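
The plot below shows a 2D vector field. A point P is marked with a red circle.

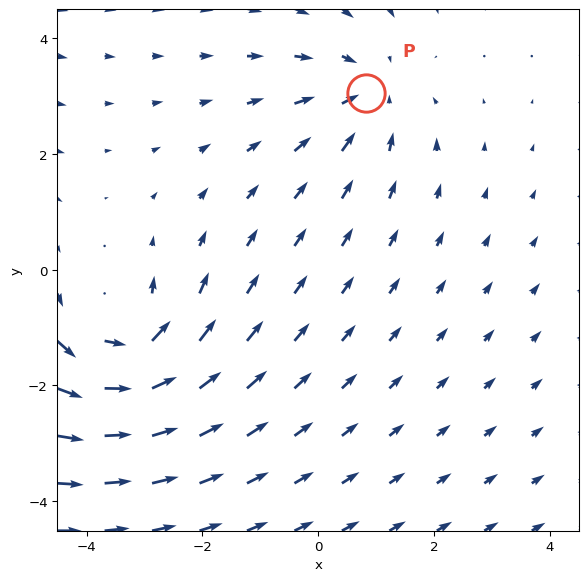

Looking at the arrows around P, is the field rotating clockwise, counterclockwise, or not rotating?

not rotating

Near P at (0.8, 3.1) the arrows show no circulation. The curl there is ≈0.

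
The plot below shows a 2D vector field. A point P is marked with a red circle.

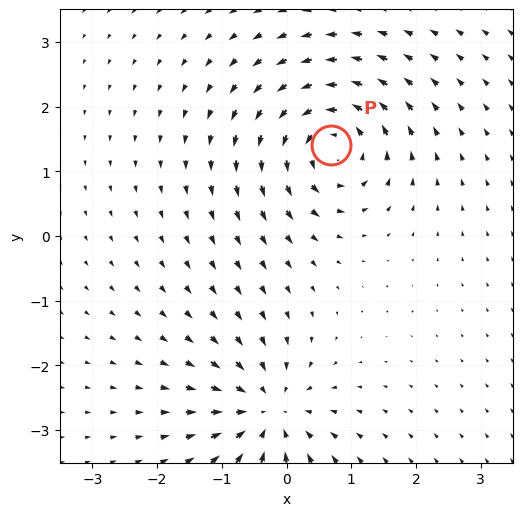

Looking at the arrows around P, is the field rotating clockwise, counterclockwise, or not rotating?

counterclockwise

Near P at (0.7, 1.4) the arrows circulate counterclockwise. The curl (z-component) there is about +6; positive curl means counterclockwise rotation.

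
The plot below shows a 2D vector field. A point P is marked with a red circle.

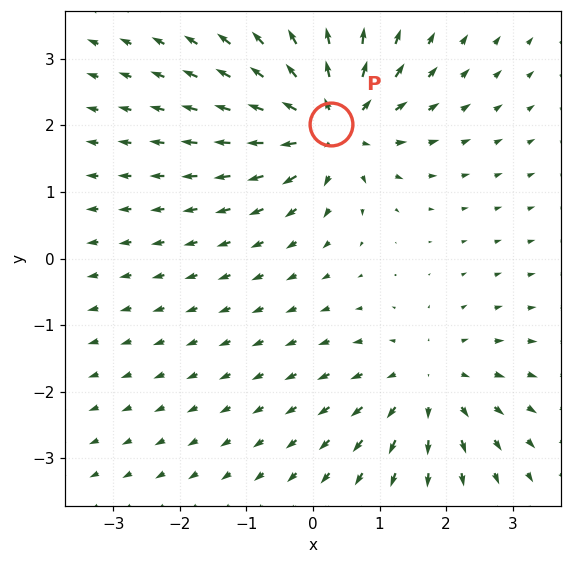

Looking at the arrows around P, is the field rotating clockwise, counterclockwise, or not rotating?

Near P at (0.3, 2.0) the arrows show no circulation. The curl there is ≈0.

not rotating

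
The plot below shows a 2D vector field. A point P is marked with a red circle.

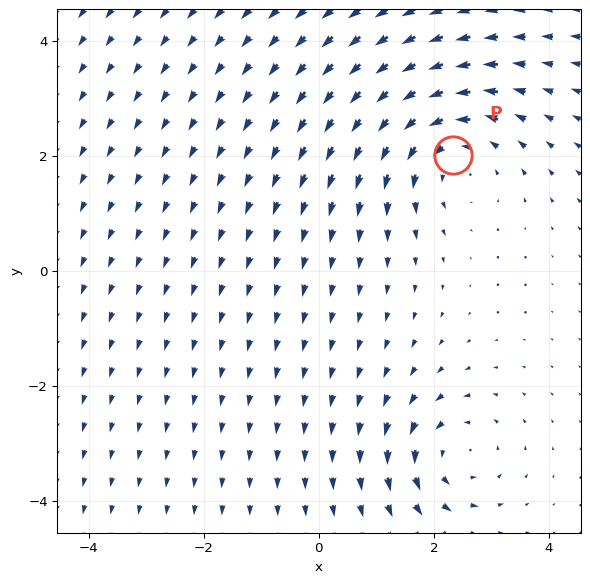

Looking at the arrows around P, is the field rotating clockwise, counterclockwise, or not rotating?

Near P at (2.3, 2.0) the arrows circulate counterclockwise. The curl (z-component) there is about +4; positive curl means counterclockwise rotation.

counterclockwise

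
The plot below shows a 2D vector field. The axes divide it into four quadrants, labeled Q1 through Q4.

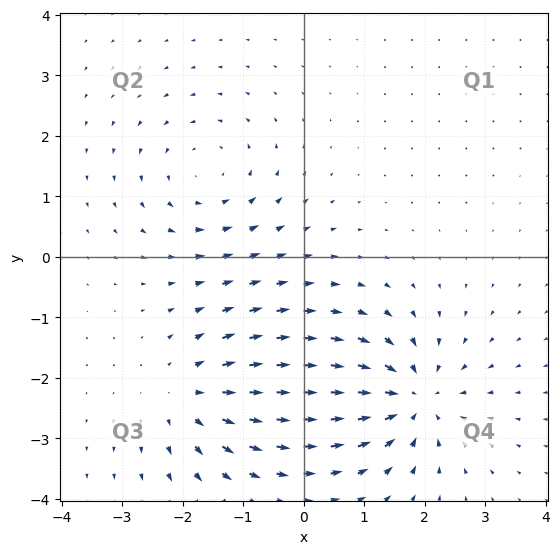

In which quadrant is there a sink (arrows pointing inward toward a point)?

Q4

The sink sits at approximately (1.8, -2.3), which lies in quadrant Q4. The divergence there is about -6, negative as expected for a sink.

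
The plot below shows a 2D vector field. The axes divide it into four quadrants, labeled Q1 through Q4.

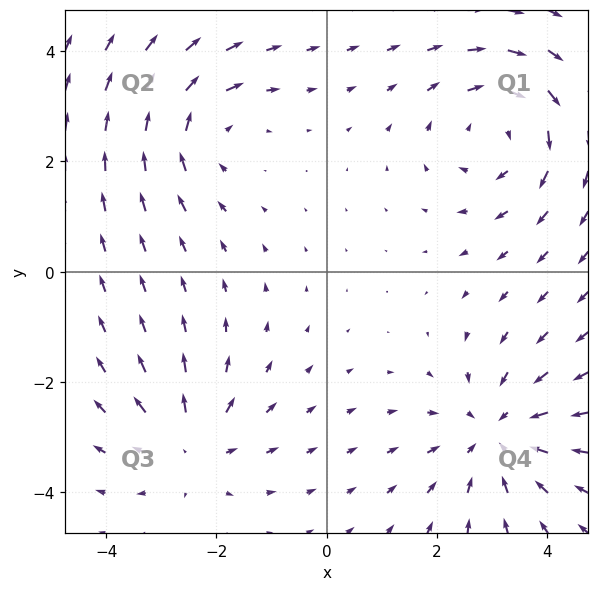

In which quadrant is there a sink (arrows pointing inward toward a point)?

The sink sits at approximately (3.1, -3.0), which lies in quadrant Q4. The divergence there is about -4, negative as expected for a sink.

Q4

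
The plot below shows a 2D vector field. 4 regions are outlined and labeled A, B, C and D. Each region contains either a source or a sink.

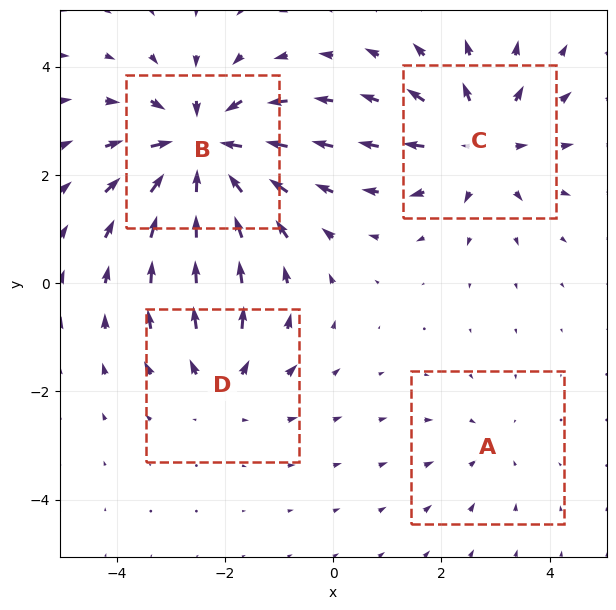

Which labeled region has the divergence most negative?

B

Divergence at each region's feature centre — A: about -2, B: about -7, C: about +5, D: about +3. Region B is most negative.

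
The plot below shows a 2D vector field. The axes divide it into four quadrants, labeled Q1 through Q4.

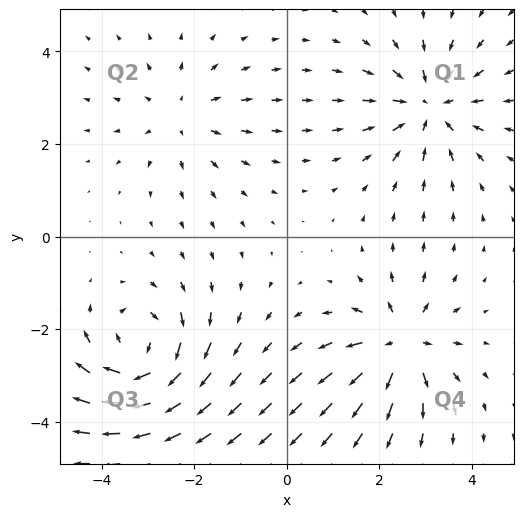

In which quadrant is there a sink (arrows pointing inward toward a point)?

Q1

The sink sits at approximately (3.1, 2.8), which lies in quadrant Q1. The divergence there is about -4, negative as expected for a sink.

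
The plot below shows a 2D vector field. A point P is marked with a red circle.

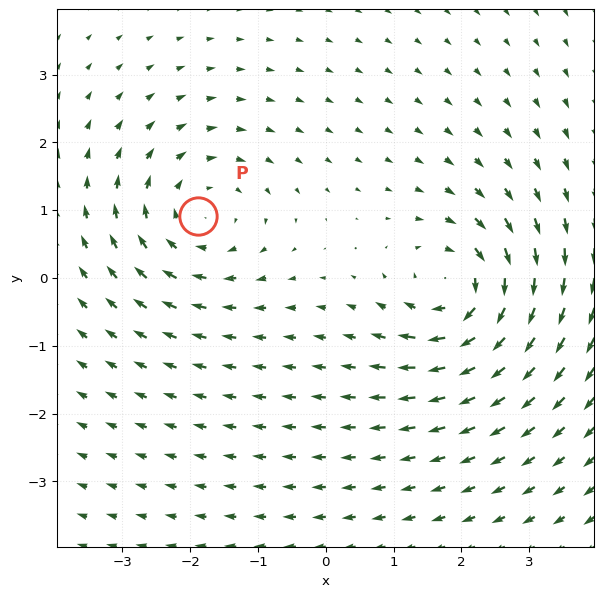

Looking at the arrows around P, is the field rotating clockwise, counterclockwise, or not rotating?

Near P at (-1.9, 0.9) the arrows circulate clockwise. The curl (z-component) there is about -3; negative curl means clockwise rotation.

clockwise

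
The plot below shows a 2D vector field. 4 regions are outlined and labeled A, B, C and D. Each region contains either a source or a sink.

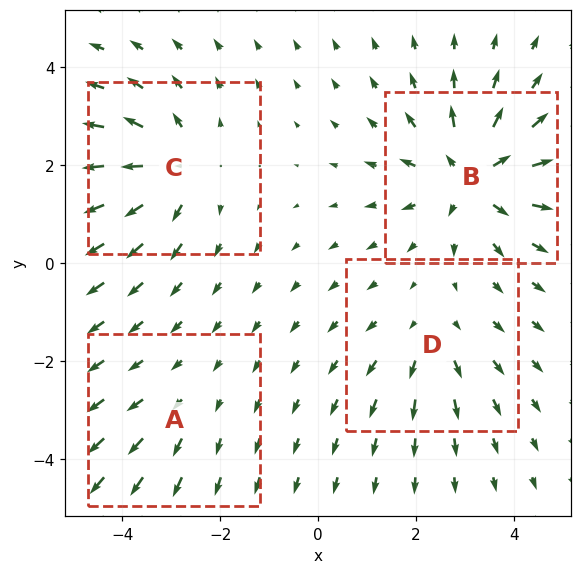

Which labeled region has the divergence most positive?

B

Divergence at each region's feature centre — A: about +2, B: about +6, C: about +5, D: about +3. Region B is most positive.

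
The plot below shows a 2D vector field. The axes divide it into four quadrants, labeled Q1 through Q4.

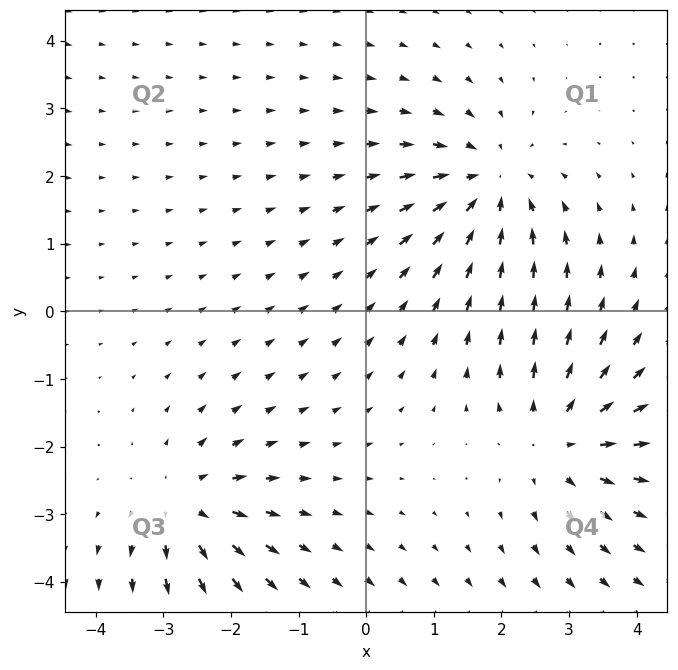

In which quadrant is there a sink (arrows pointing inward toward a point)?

The sink sits at approximately (1.8, 1.9), which lies in quadrant Q1. The divergence there is about -4, negative as expected for a sink.

Q1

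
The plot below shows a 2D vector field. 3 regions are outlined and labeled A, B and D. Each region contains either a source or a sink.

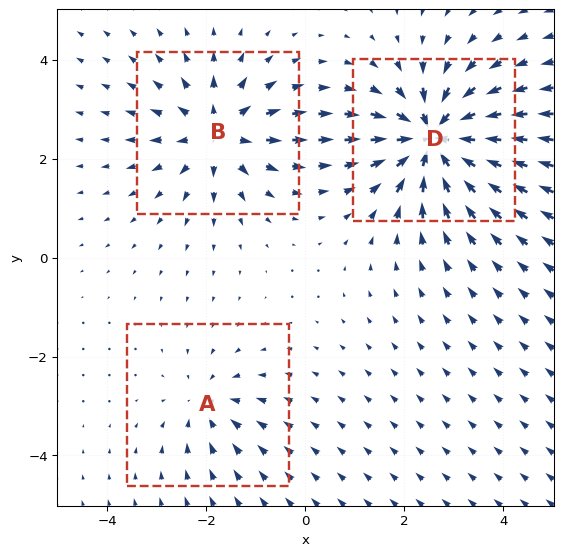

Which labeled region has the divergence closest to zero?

A

Divergence at each region's feature centre — A: about -2, B: about +4, D: about -6. Region A is closest to zero.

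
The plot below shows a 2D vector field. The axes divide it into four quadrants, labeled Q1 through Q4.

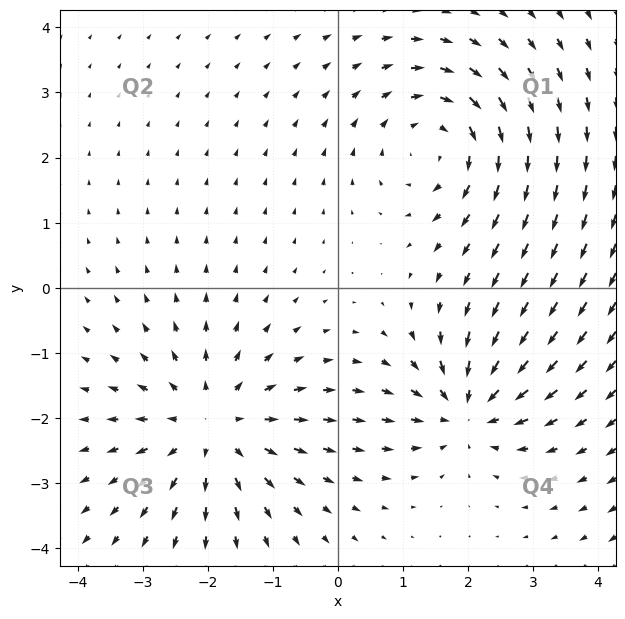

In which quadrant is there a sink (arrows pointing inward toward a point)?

The sink sits at approximately (2.0, -1.9), which lies in quadrant Q4. The divergence there is about -4, negative as expected for a sink.

Q4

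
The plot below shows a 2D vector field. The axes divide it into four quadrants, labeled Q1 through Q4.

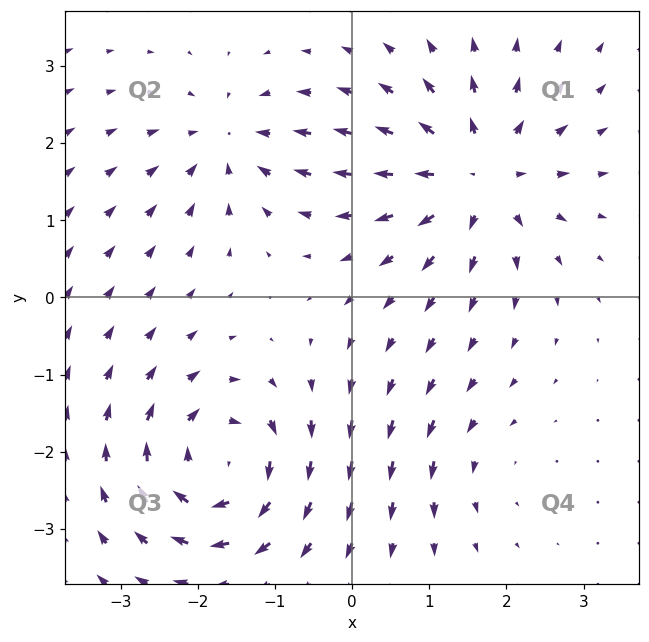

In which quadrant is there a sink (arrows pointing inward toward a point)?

The sink sits at approximately (-1.6, 2.0), which lies in quadrant Q2. The divergence there is about -4, negative as expected for a sink.

Q2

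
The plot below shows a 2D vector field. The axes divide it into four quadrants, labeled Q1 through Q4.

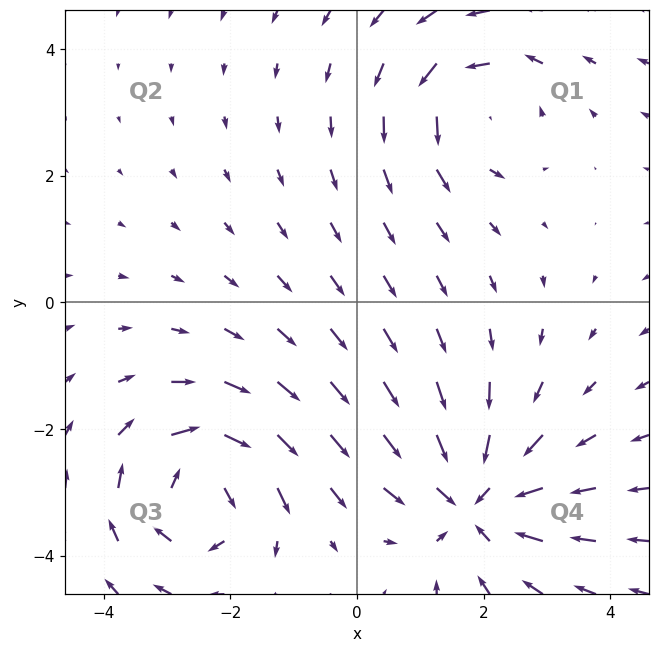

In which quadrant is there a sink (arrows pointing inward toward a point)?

The sink sits at approximately (1.9, -3.1), which lies in quadrant Q4. The divergence there is about -4, negative as expected for a sink.

Q4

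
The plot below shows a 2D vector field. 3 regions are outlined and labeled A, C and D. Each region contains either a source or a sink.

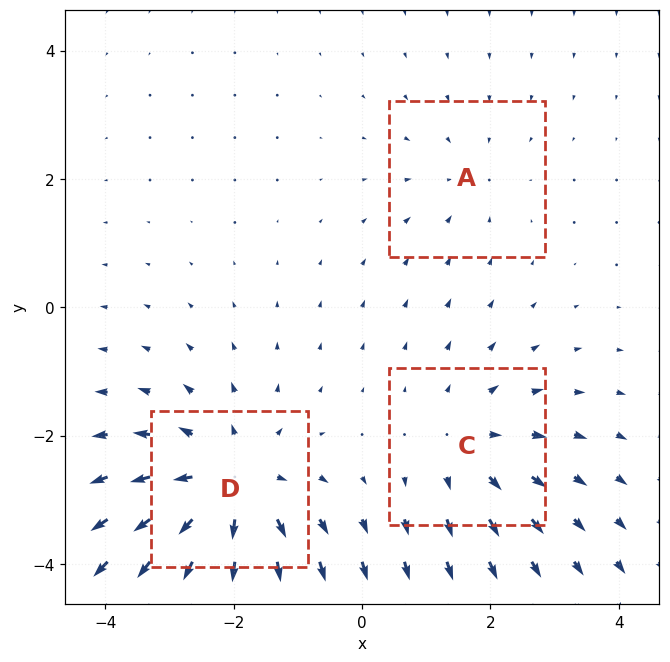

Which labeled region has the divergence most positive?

Divergence at each region's feature centre — A: about -2, C: about +3, D: about +5. Region D is most positive.

D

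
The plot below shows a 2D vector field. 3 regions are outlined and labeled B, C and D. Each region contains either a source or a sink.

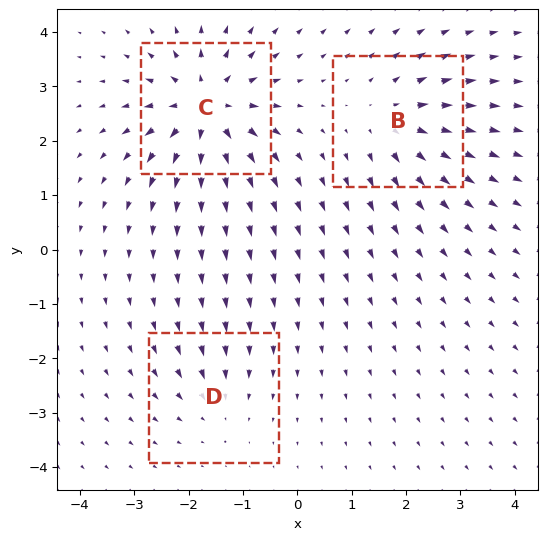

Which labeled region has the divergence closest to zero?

Divergence at each region's feature centre — B: about +4, C: about +7, D: about -3. Region D is closest to zero.

D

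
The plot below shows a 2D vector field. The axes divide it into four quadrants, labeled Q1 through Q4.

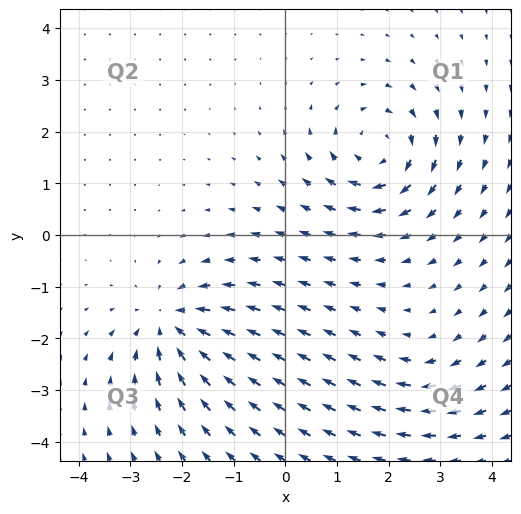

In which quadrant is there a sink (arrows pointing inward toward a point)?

Q3

The sink sits at approximately (-2.2, -1.7), which lies in quadrant Q3. The divergence there is about -5, negative as expected for a sink.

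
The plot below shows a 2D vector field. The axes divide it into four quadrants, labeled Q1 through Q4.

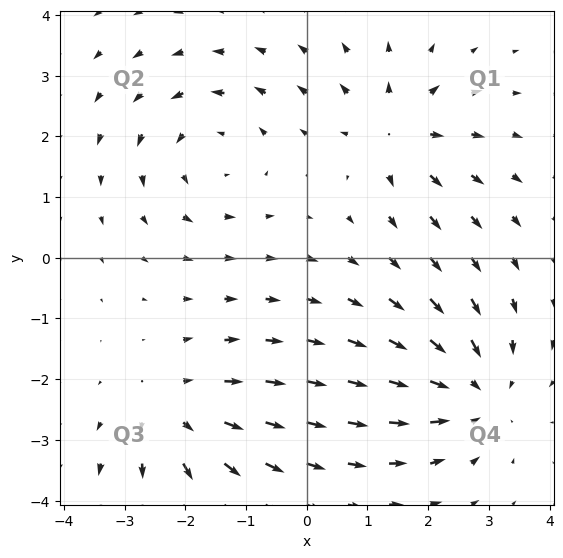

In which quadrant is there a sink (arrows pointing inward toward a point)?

The sink sits at approximately (2.7, -2.2), which lies in quadrant Q4. The divergence there is about -3, negative as expected for a sink.

Q4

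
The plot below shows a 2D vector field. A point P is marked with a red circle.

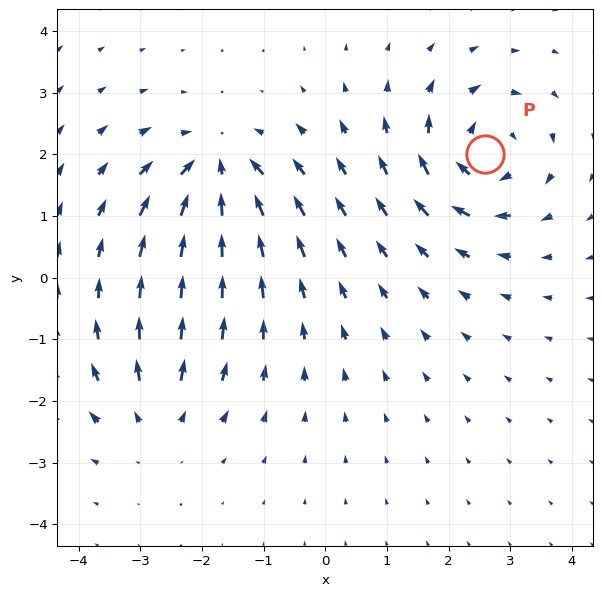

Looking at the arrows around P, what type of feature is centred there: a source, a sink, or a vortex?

vortex

At P (2.6, 2.0) the arrows circulate clockwise. Divergence ≈0, curl about -6 — near-zero divergence with nonzero curl is a vortex.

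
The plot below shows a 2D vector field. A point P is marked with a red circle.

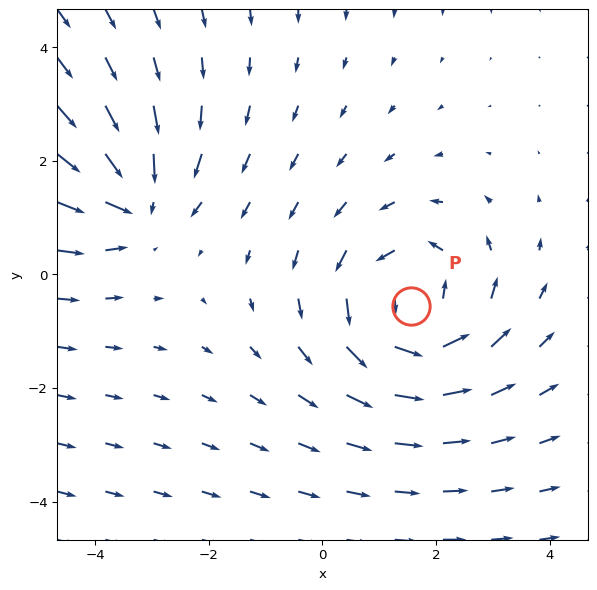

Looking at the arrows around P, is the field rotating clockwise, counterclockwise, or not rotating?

Near P at (1.6, -0.5) the arrows circulate counterclockwise. The curl (z-component) there is about +4; positive curl means counterclockwise rotation.

counterclockwise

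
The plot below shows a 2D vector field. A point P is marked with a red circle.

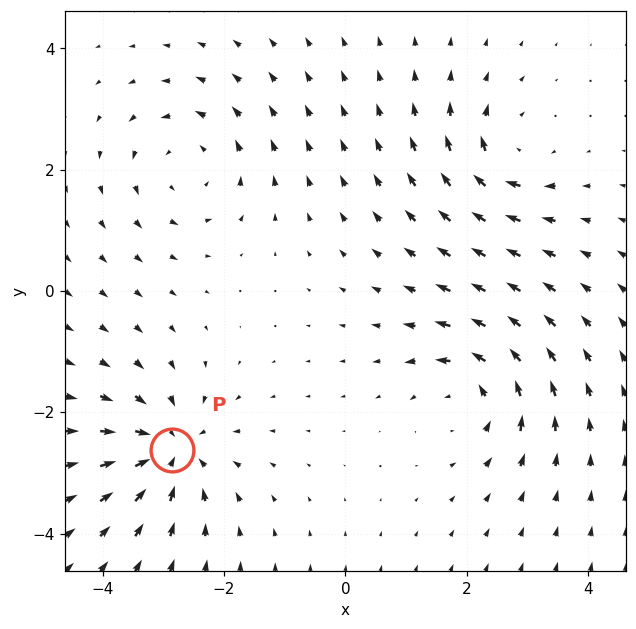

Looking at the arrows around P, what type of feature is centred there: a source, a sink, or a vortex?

At P (-2.9, -2.6) the arrows converge inward. Divergence about -6, curl ≈0 — negative divergence with near-zero curl is a sink.

sink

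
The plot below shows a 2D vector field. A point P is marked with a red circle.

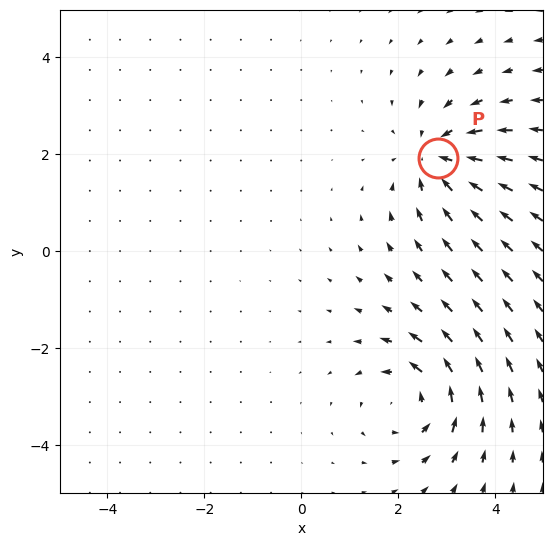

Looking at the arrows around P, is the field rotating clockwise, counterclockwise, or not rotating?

Near P at (2.8, 1.9) the arrows show no circulation. The curl there is ≈0.

not rotating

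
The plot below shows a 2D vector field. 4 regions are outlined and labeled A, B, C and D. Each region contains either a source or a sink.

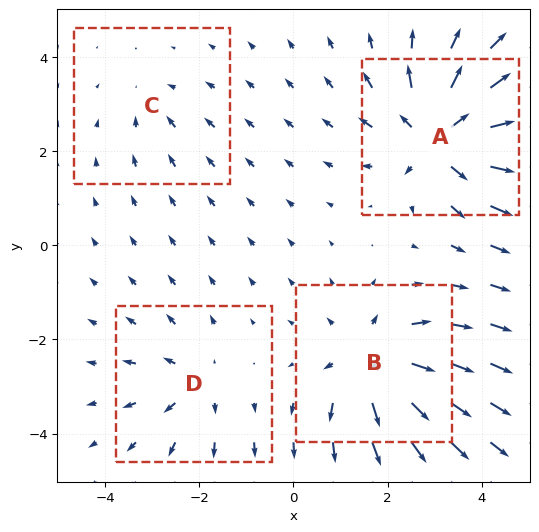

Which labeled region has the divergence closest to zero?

Divergence at each region's feature centre — A: about +7, B: about +6, C: about -2, D: about +3. Region C is closest to zero.

C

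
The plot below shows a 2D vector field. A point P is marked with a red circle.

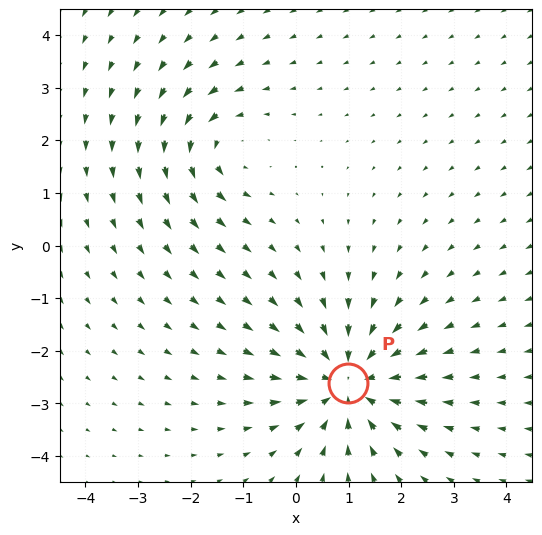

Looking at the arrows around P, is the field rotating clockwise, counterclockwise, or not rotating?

Near P at (1.0, -2.6) the arrows show no circulation. The curl there is ≈0.

not rotating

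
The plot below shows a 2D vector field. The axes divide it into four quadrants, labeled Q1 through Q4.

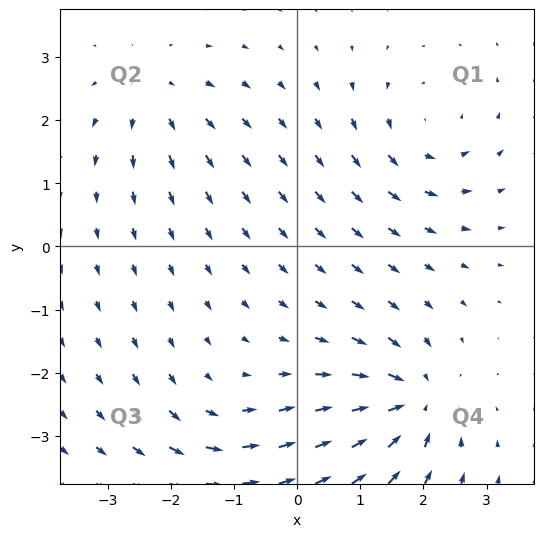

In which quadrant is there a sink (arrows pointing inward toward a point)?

Q4

The sink sits at approximately (1.8, -2.5), which lies in quadrant Q4. The divergence there is about -7, negative as expected for a sink.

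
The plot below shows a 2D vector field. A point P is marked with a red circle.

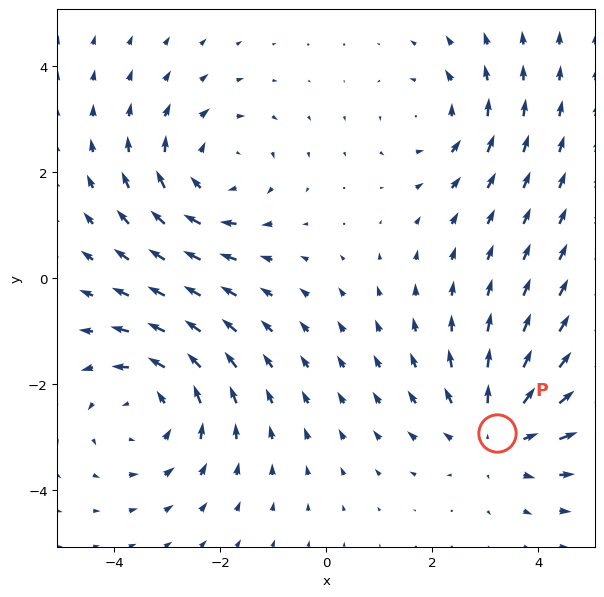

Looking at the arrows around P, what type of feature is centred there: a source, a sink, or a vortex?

source

At P (3.2, -2.9) the arrows spread outward. Divergence about +4, curl ≈0 — positive divergence with near-zero curl is a source.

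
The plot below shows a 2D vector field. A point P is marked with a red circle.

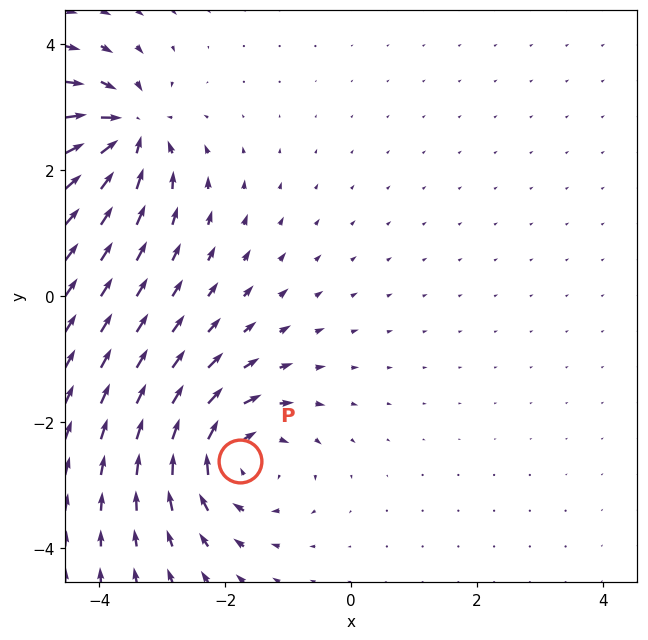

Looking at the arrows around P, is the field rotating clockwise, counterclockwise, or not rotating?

Near P at (-1.8, -2.6) the arrows circulate clockwise. The curl (z-component) there is about -5; negative curl means clockwise rotation.

clockwise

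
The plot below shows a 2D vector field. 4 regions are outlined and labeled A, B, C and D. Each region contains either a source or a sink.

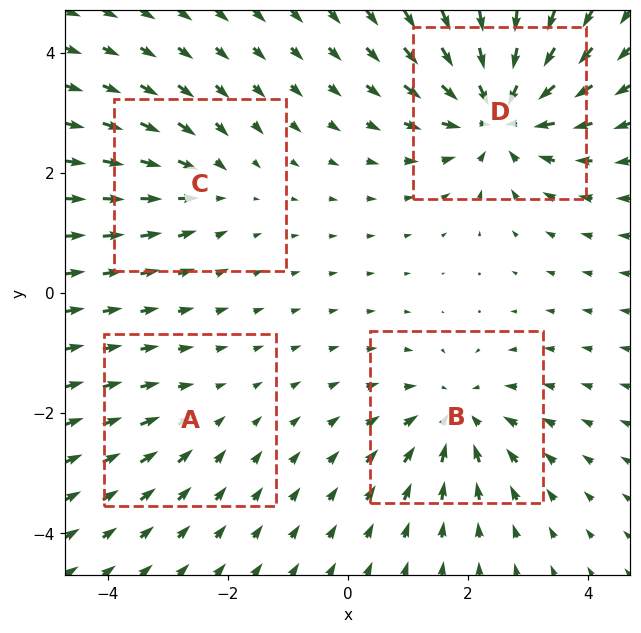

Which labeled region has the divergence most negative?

Divergence at each region's feature centre — A: about -2, B: about -5, C: about -3, D: about -7. Region D is most negative.

D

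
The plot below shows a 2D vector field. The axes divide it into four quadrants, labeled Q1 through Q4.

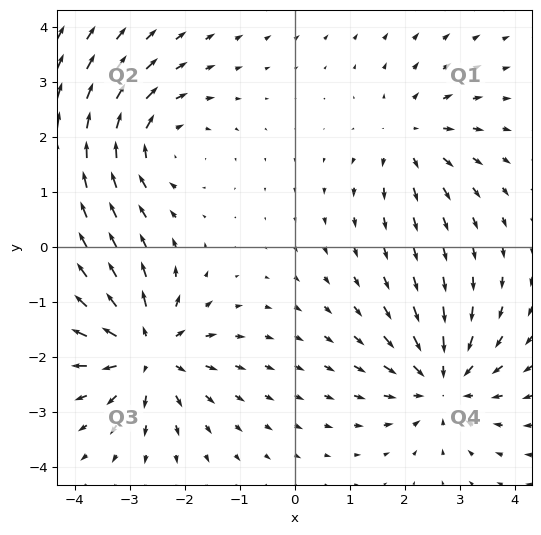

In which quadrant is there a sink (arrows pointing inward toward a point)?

The sink sits at approximately (2.7, -2.5), which lies in quadrant Q4. The divergence there is about -4, negative as expected for a sink.

Q4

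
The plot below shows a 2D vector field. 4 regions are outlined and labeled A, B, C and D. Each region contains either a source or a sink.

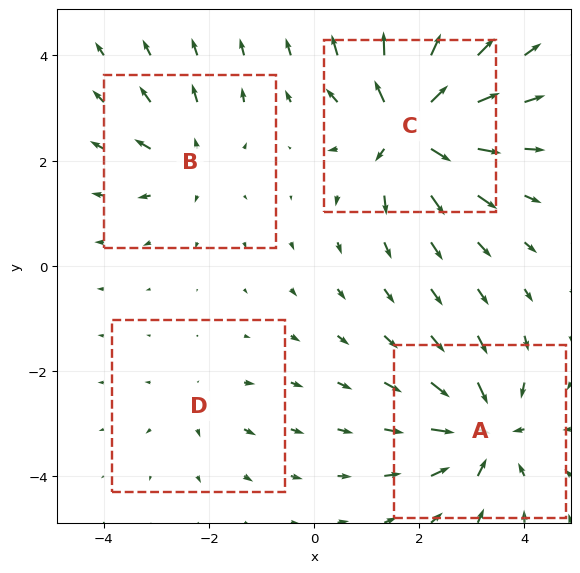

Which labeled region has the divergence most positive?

Divergence at each region's feature centre — A: about -7, B: about +4, C: about +9, D: about +3. Region C is most positive.

C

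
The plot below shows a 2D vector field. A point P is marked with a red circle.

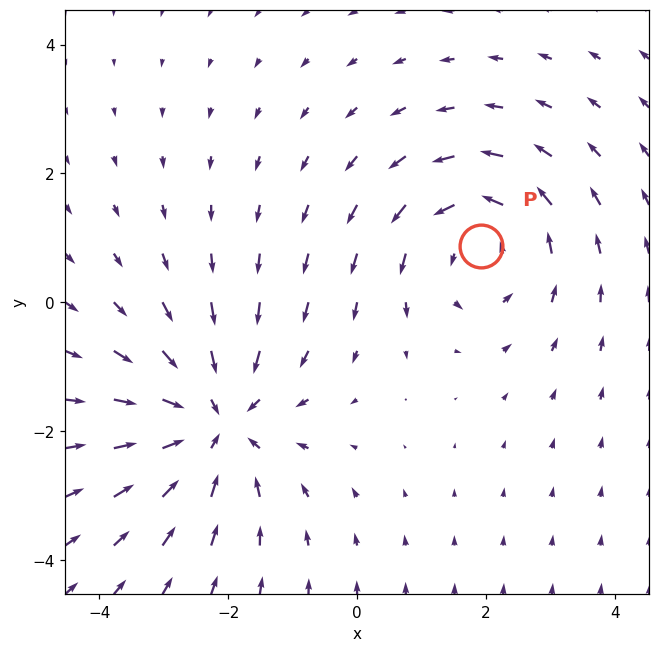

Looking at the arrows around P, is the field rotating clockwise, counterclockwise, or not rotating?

Near P at (1.9, 0.9) the arrows circulate counterclockwise. The curl (z-component) there is about +3; positive curl means counterclockwise rotation.

counterclockwise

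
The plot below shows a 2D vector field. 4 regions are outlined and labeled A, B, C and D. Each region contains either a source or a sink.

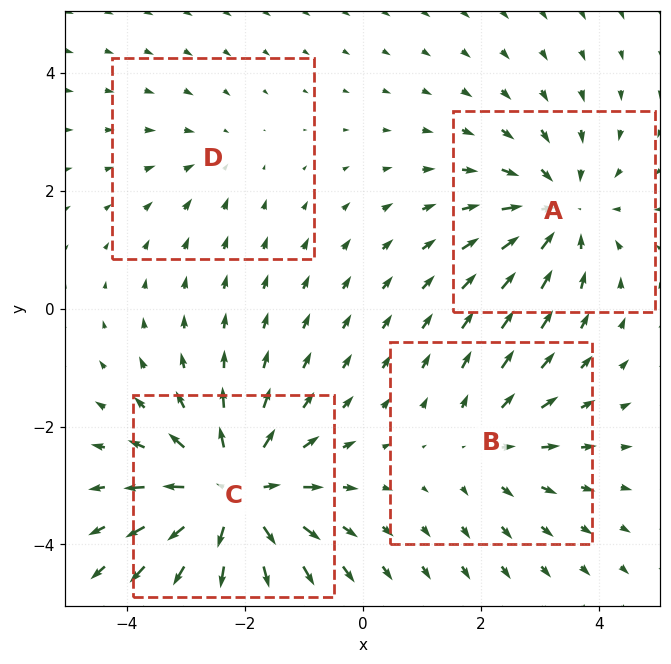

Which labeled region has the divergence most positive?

Divergence at each region's feature centre — A: about -4, B: about +3, C: about +6, D: about -2. Region C is most positive.

C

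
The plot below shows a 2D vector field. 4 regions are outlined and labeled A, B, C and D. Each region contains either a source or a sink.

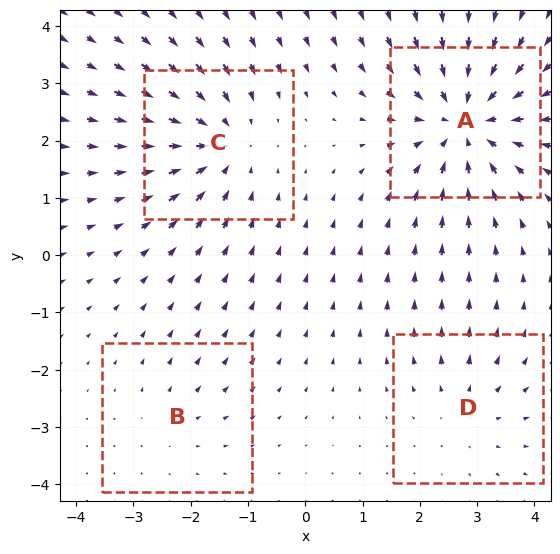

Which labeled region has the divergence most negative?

Divergence at each region's feature centre — A: about -6, B: about +2, C: about -5, D: about +3. Region A is most negative.

A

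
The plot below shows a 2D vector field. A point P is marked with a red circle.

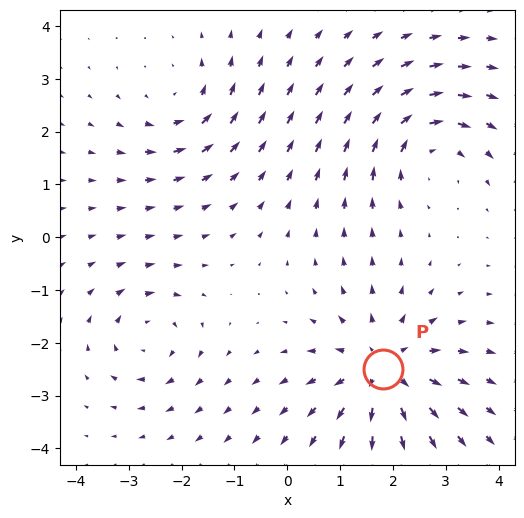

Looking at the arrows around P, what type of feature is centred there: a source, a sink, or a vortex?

At P (1.8, -2.5) the arrows spread outward. Divergence about +5, curl ≈0 — positive divergence with near-zero curl is a source.

source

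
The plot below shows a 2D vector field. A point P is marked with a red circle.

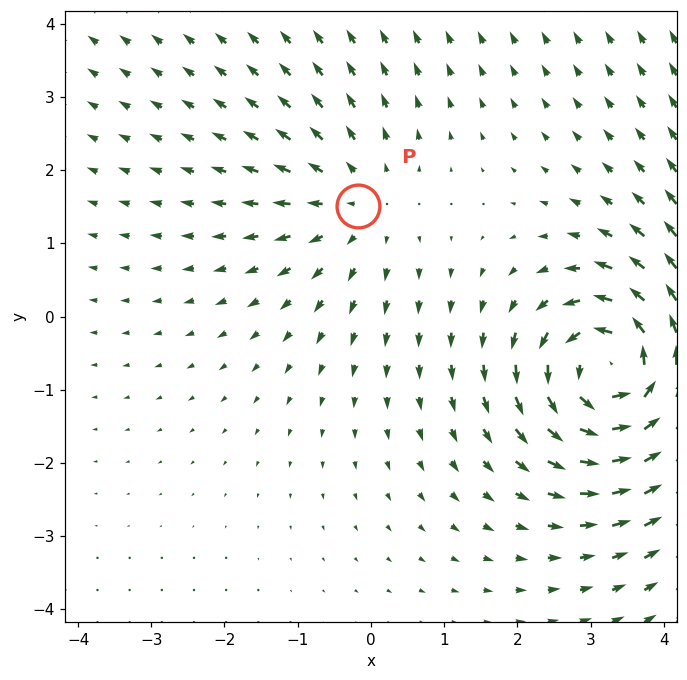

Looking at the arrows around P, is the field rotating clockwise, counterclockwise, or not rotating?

Near P at (-0.2, 1.5) the arrows show no circulation. The curl there is ≈0.

not rotating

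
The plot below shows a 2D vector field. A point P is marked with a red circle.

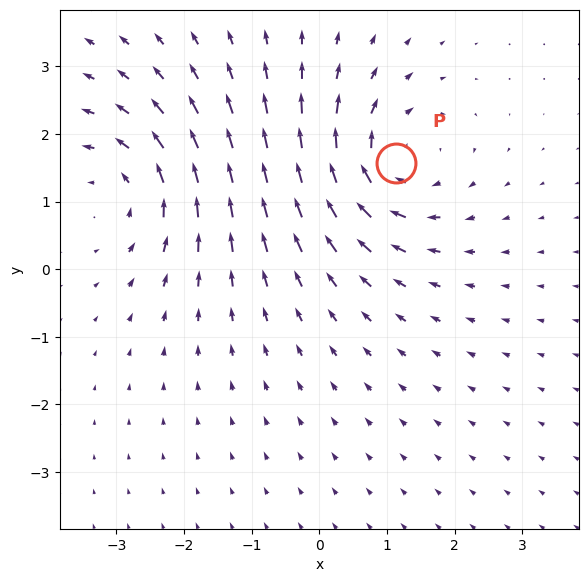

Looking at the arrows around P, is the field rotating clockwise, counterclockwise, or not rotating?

Near P at (1.1, 1.6) the arrows circulate clockwise. The curl (z-component) there is about -5; negative curl means clockwise rotation.

clockwise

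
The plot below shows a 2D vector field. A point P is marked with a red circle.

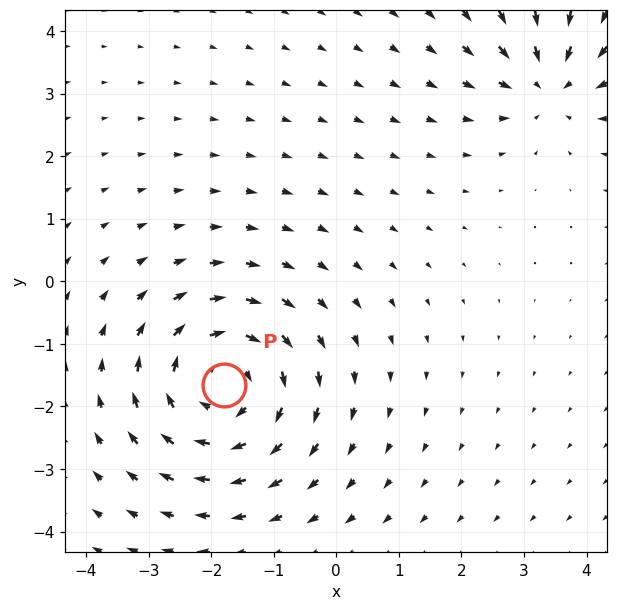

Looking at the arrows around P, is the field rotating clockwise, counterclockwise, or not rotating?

clockwise

Near P at (-1.8, -1.7) the arrows circulate clockwise. The curl (z-component) there is about -4; negative curl means clockwise rotation.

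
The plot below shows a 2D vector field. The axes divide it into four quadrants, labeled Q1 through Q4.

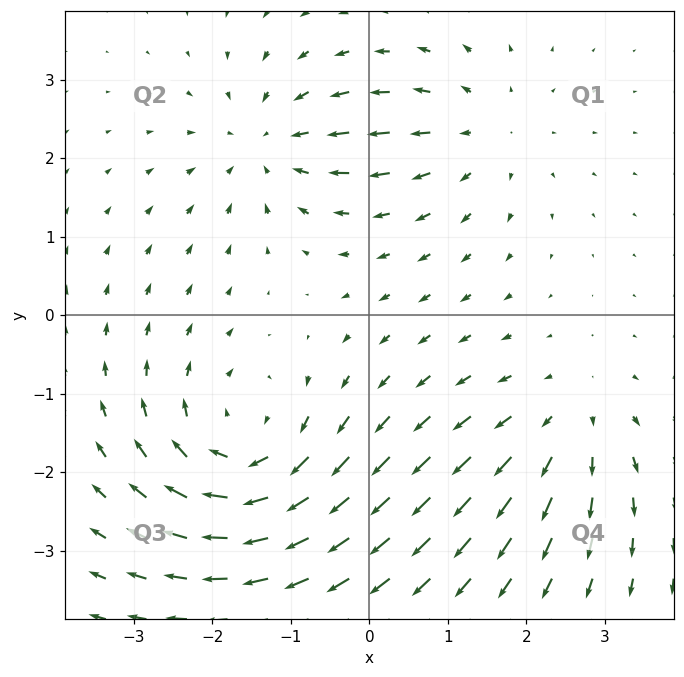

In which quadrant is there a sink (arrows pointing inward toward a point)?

Q2

The sink sits at approximately (-1.3, 2.2), which lies in quadrant Q2. The divergence there is about -3, negative as expected for a sink.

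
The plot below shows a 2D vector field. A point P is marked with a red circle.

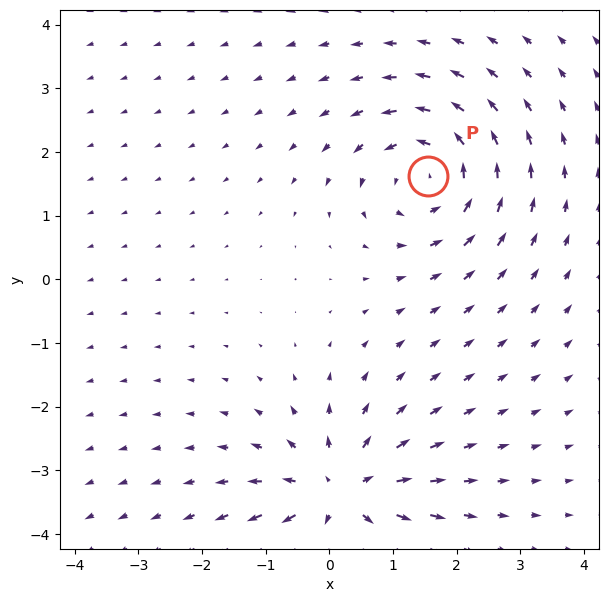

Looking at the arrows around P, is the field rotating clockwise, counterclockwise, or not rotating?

Near P at (1.5, 1.6) the arrows circulate counterclockwise. The curl (z-component) there is about +5; positive curl means counterclockwise rotation.

counterclockwise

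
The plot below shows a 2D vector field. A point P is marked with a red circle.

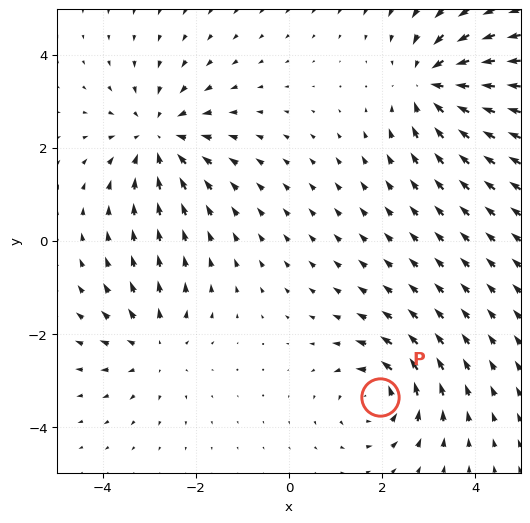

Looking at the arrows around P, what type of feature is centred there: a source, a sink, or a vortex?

At P (1.9, -3.4) the arrows circulate counterclockwise. Divergence ≈0, curl about +5 — near-zero divergence with nonzero curl is a vortex.

vortex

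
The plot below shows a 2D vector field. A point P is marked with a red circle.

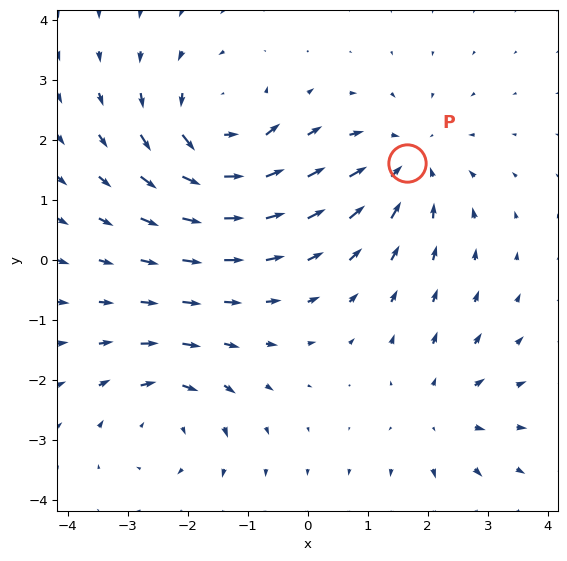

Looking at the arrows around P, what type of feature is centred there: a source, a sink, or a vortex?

sink

At P (1.7, 1.6) the arrows converge inward. Divergence about -4, curl ≈0 — negative divergence with near-zero curl is a sink.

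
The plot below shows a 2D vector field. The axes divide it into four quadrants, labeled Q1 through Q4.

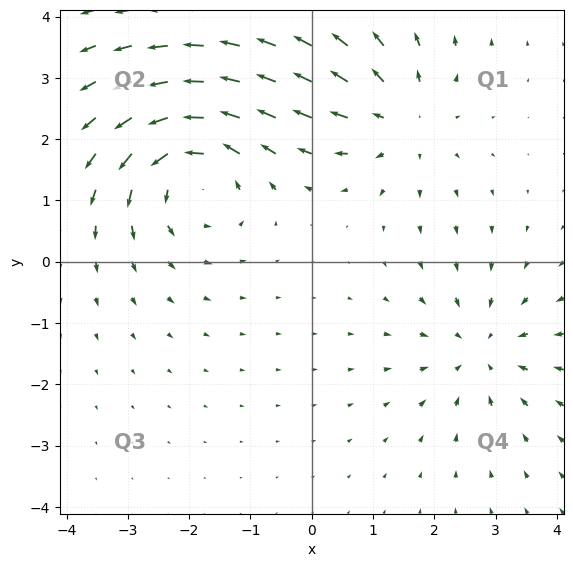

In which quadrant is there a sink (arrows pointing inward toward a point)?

The sink sits at approximately (2.8, -1.4), which lies in quadrant Q4. The divergence there is about -3, negative as expected for a sink.

Q4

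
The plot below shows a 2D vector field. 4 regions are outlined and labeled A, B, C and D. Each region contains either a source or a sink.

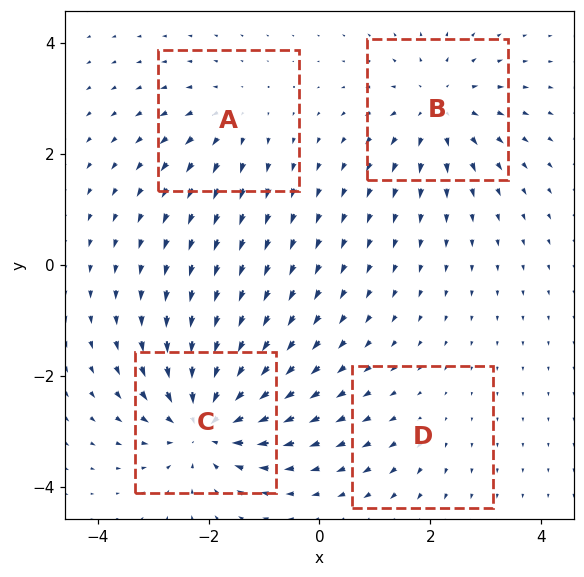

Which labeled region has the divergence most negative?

C

Divergence at each region's feature centre — A: about +3, B: about +5, C: about -7, D: about +2. Region C is most negative.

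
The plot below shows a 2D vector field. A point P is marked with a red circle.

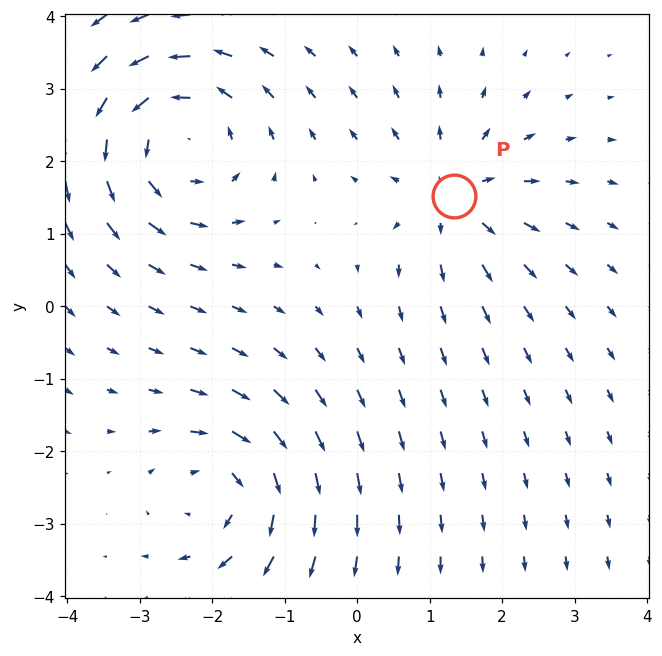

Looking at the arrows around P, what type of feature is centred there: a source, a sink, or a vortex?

At P (1.3, 1.5) the arrows spread outward. Divergence about +4, curl ≈0 — positive divergence with near-zero curl is a source.

source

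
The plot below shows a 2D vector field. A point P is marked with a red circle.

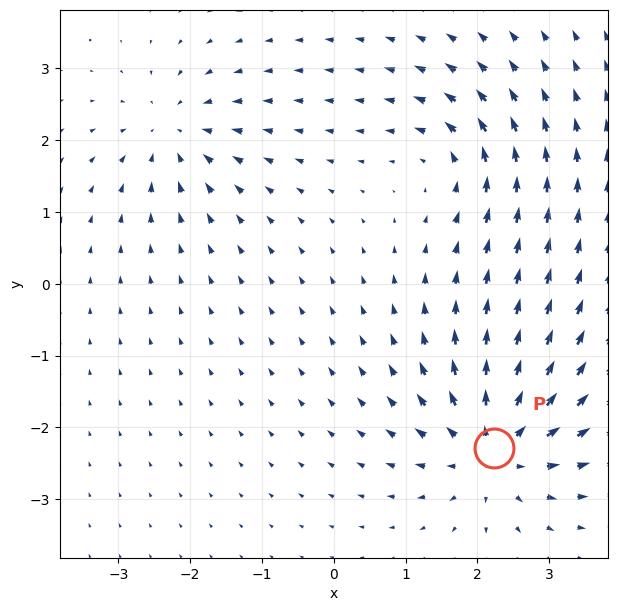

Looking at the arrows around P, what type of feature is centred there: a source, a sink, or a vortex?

At P (2.2, -2.3) the arrows spread outward. Divergence about +6, curl ≈0 — positive divergence with near-zero curl is a source.

source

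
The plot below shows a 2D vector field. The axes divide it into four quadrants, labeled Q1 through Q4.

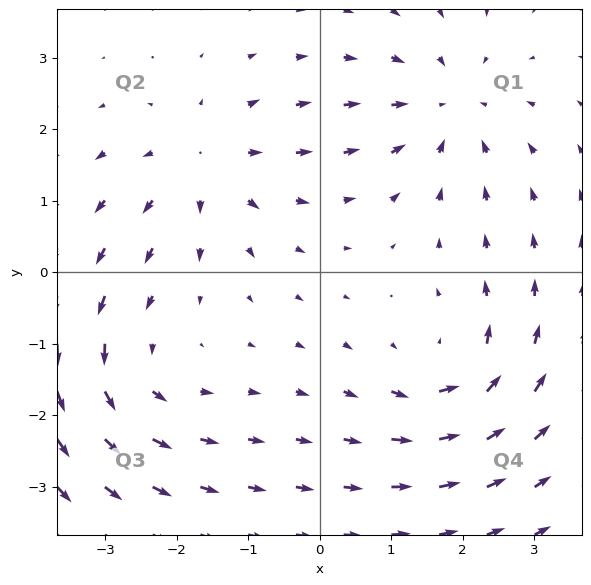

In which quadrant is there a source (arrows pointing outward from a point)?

The source sits at approximately (-1.6, 1.5), which lies in quadrant Q2. The divergence there is about +5, positive as expected for a source.

Q2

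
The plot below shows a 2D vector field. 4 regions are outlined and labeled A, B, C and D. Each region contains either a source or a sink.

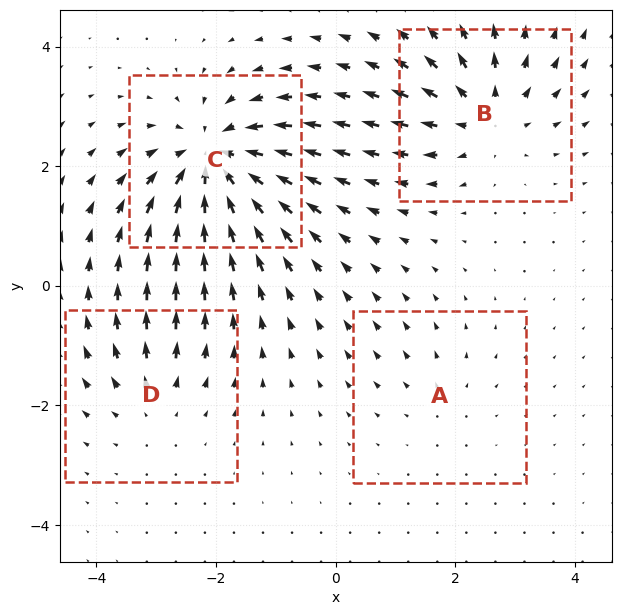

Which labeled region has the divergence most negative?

Divergence at each region's feature centre — A: about +2, B: about +5, C: about -8, D: about +3. Region C is most negative.

C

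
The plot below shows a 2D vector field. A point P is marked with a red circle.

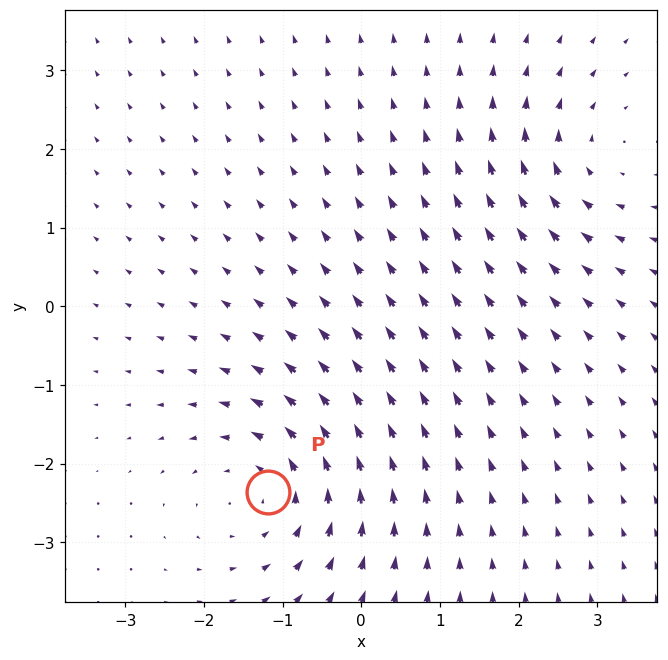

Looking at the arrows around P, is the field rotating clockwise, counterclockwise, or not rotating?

Near P at (-1.2, -2.4) the arrows circulate counterclockwise. The curl (z-component) there is about +3; positive curl means counterclockwise rotation.

counterclockwise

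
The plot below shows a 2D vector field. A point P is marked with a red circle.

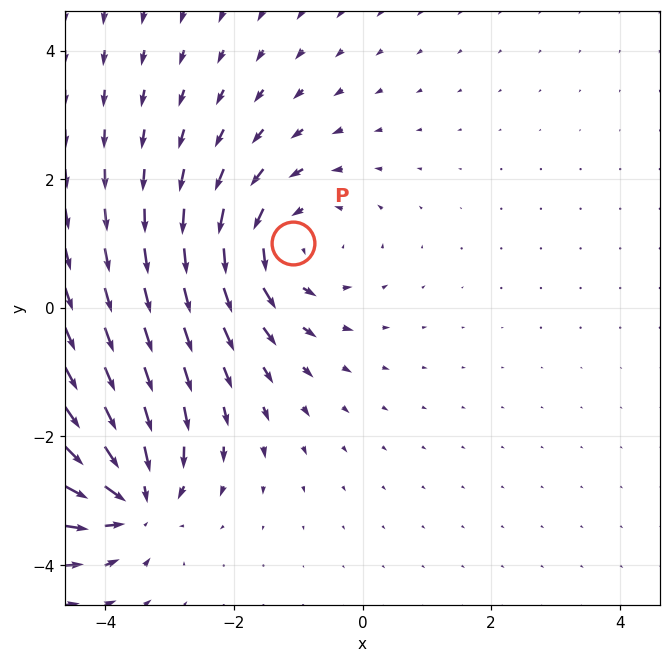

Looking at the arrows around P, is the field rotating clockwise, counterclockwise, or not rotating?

counterclockwise

Near P at (-1.1, 1.0) the arrows circulate counterclockwise. The curl (z-component) there is about +3; positive curl means counterclockwise rotation.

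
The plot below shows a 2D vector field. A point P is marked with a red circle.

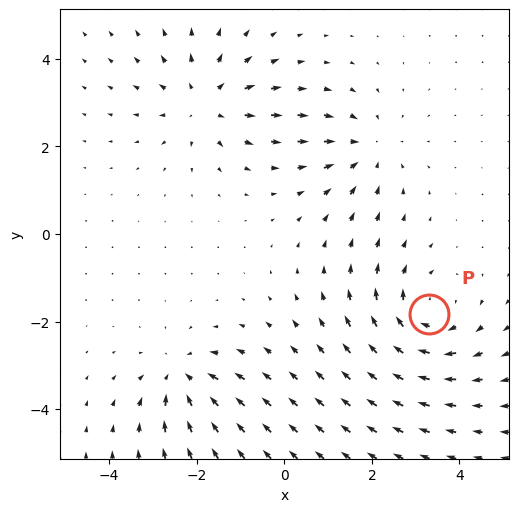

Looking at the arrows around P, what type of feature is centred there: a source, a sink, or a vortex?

vortex

At P (3.3, -1.8) the arrows circulate clockwise. Divergence ≈0, curl about -4 — near-zero divergence with nonzero curl is a vortex.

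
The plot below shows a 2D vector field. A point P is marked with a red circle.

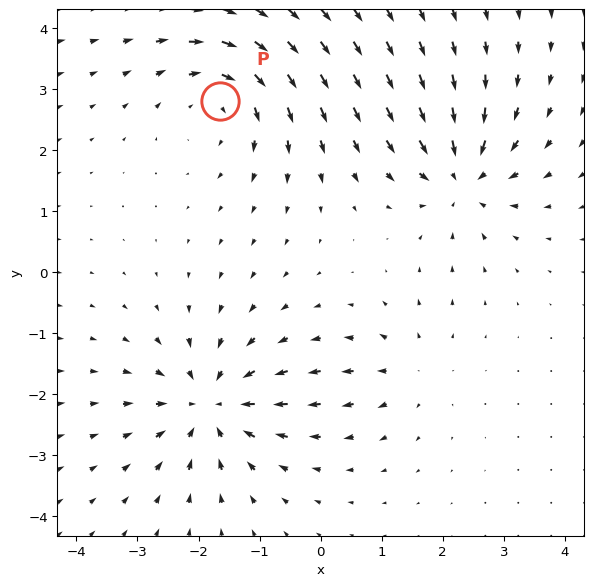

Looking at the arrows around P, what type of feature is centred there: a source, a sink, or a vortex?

At P (-1.7, 2.8) the arrows circulate clockwise. Divergence ≈0, curl about -5 — near-zero divergence with nonzero curl is a vortex.

vortex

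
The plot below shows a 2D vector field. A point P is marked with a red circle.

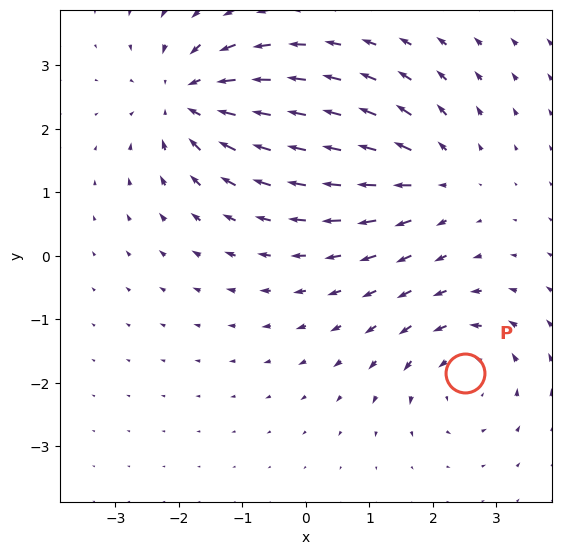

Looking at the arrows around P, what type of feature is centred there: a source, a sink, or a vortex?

At P (2.5, -1.8) the arrows circulate counterclockwise. Divergence ≈0, curl about +4 — near-zero divergence with nonzero curl is a vortex.

vortex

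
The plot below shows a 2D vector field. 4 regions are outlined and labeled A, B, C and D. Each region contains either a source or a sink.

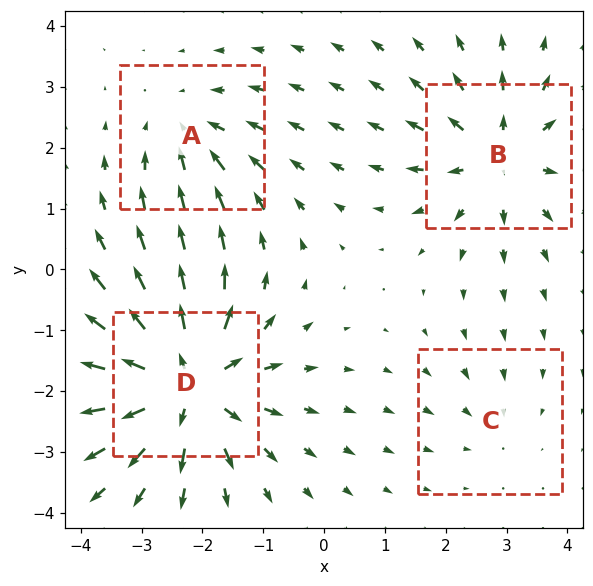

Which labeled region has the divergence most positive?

D

Divergence at each region's feature centre — A: about -4, B: about +5, C: about -2, D: about +8. Region D is most positive.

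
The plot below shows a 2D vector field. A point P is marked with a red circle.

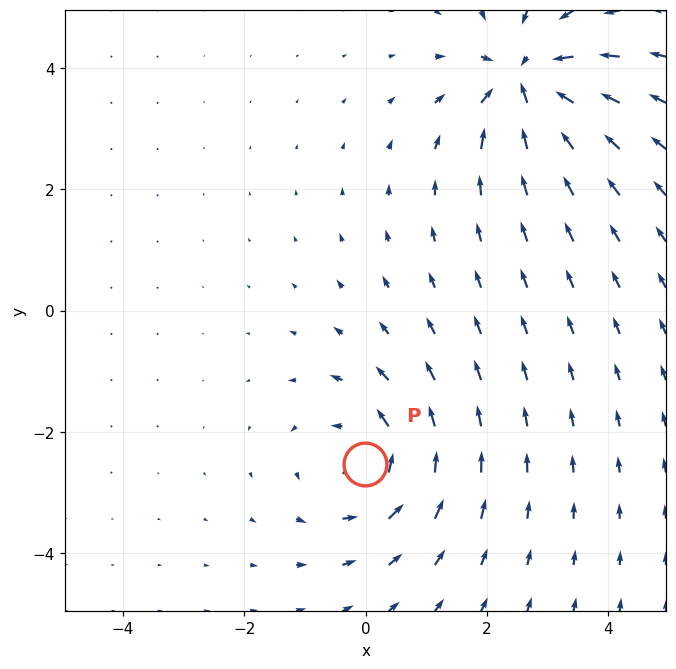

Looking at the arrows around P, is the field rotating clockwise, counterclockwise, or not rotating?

counterclockwise

Near P at (-0.0, -2.5) the arrows circulate counterclockwise. The curl (z-component) there is about +4; positive curl means counterclockwise rotation.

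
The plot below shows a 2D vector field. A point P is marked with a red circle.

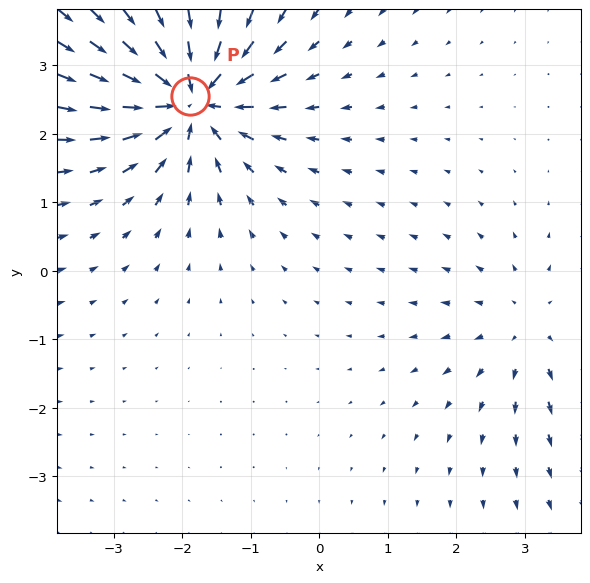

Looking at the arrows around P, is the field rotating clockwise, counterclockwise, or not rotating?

Near P at (-1.9, 2.5) the arrows show no circulation. The curl there is ≈0.

not rotating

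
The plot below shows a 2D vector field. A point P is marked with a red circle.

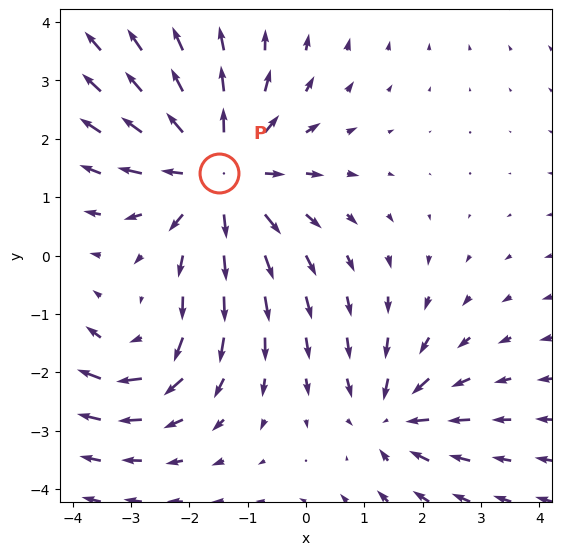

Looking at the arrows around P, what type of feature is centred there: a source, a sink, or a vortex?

source

At P (-1.5, 1.4) the arrows spread outward. Divergence about +4, curl ≈0 — positive divergence with near-zero curl is a source.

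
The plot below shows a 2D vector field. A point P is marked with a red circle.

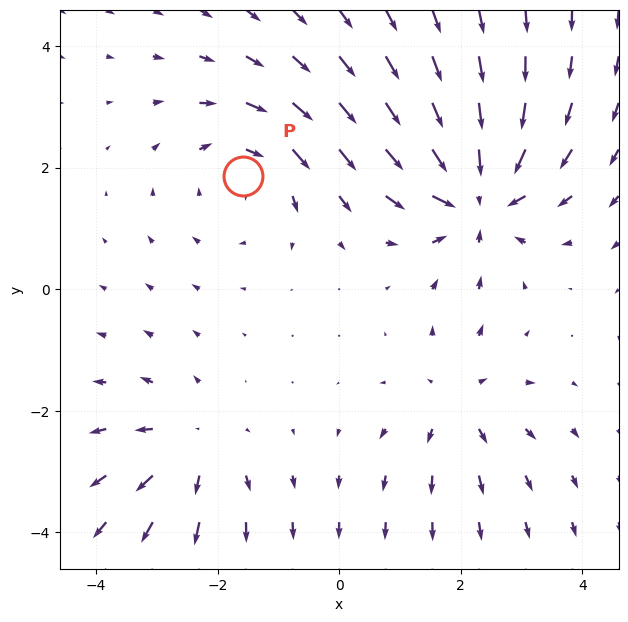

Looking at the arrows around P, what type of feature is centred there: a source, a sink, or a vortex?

At P (-1.6, 1.9) the arrows circulate clockwise. Divergence ≈0, curl about -3 — near-zero divergence with nonzero curl is a vortex.

vortex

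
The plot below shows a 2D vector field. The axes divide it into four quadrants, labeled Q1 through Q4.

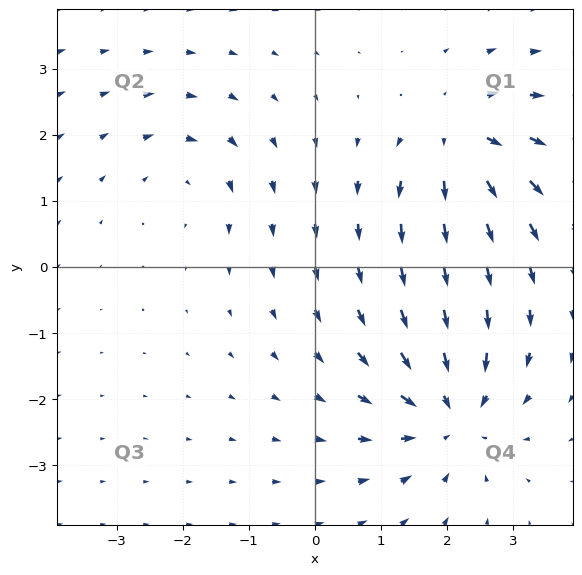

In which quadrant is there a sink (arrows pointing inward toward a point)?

Q4

The sink sits at approximately (2.1, -2.2), which lies in quadrant Q4. The divergence there is about -5, negative as expected for a sink.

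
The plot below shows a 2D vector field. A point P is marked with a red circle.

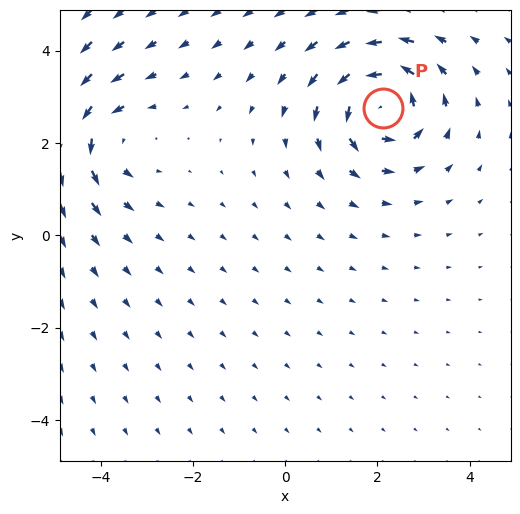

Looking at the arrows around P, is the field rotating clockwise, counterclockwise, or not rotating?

Near P at (2.1, 2.8) the arrows circulate counterclockwise. The curl (z-component) there is about +6; positive curl means counterclockwise rotation.

counterclockwise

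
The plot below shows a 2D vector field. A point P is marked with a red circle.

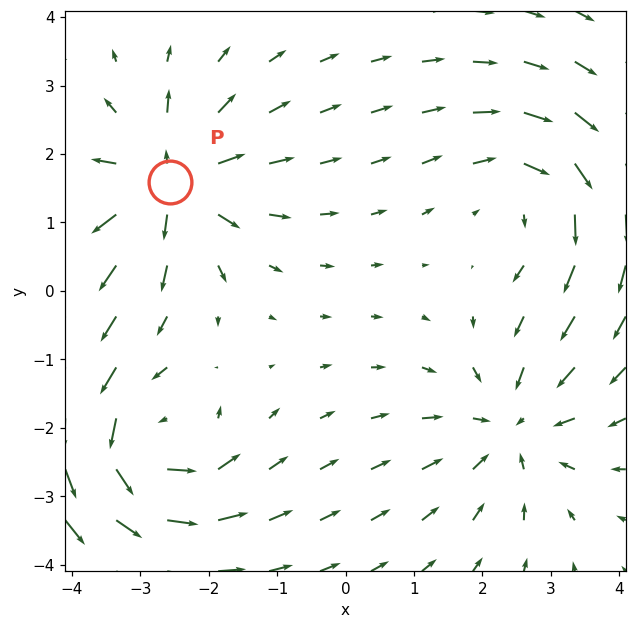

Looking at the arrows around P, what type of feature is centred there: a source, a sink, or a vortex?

source

At P (-2.6, 1.6) the arrows spread outward. Divergence about +5, curl ≈0 — positive divergence with near-zero curl is a source.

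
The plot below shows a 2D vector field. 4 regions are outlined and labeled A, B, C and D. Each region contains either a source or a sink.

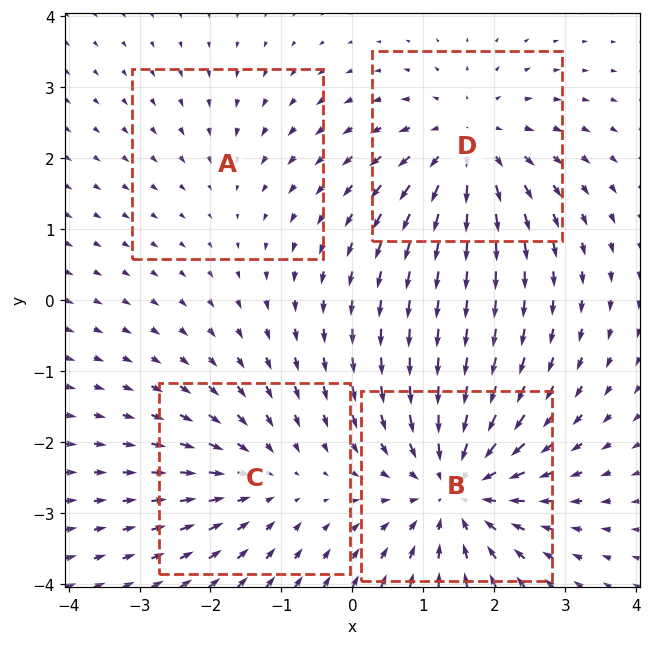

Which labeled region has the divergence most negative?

B

Divergence at each region's feature centre — A: about -2, B: about -6, C: about -3, D: about +5. Region B is most negative.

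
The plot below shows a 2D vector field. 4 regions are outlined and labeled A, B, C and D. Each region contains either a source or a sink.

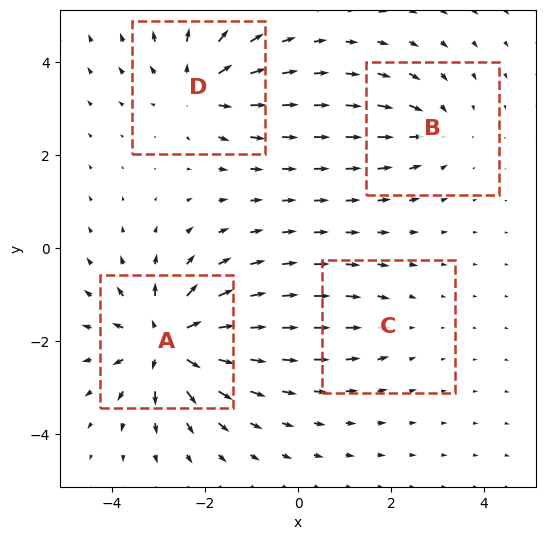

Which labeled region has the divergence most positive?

Divergence at each region's feature centre — A: about +8, B: about -4, C: about -2, D: about +6. Region A is most positive.

A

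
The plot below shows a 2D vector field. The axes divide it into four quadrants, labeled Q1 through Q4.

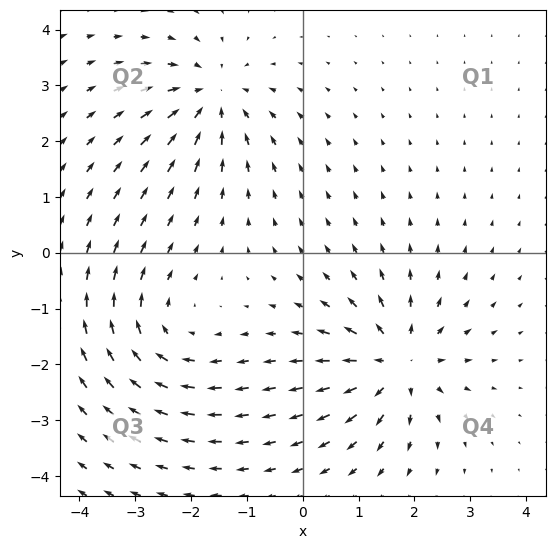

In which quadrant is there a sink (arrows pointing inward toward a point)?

The sink sits at approximately (-1.6, 2.8), which lies in quadrant Q2. The divergence there is about -4, negative as expected for a sink.

Q2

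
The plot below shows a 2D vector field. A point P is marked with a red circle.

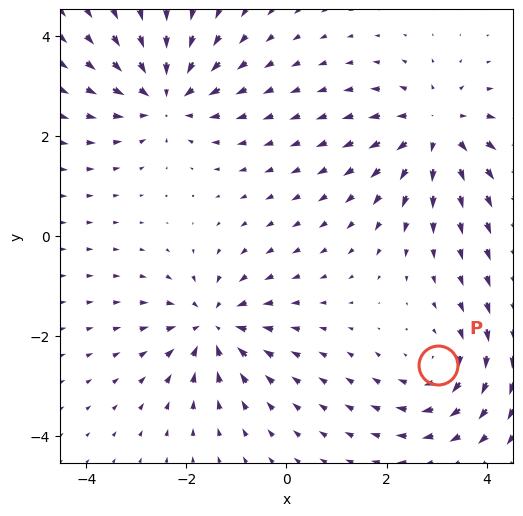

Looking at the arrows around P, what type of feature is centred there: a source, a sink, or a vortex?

At P (3.0, -2.6) the arrows circulate clockwise. Divergence ≈0, curl about -4 — near-zero divergence with nonzero curl is a vortex.

vortex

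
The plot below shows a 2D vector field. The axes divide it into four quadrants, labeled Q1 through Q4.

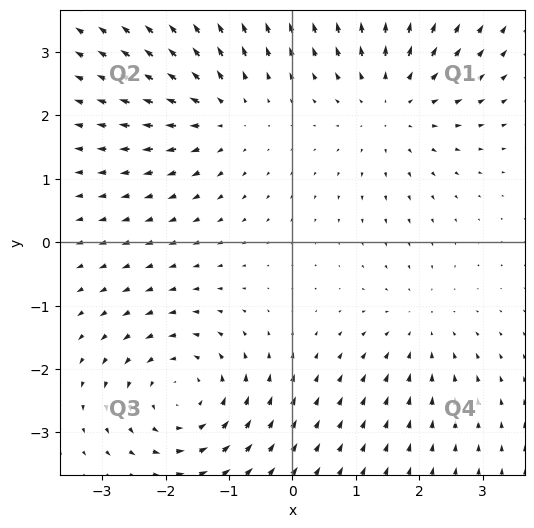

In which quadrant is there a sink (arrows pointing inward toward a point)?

The sink sits at approximately (2.0, -1.3), which lies in quadrant Q4. The divergence there is about -3, negative as expected for a sink.

Q4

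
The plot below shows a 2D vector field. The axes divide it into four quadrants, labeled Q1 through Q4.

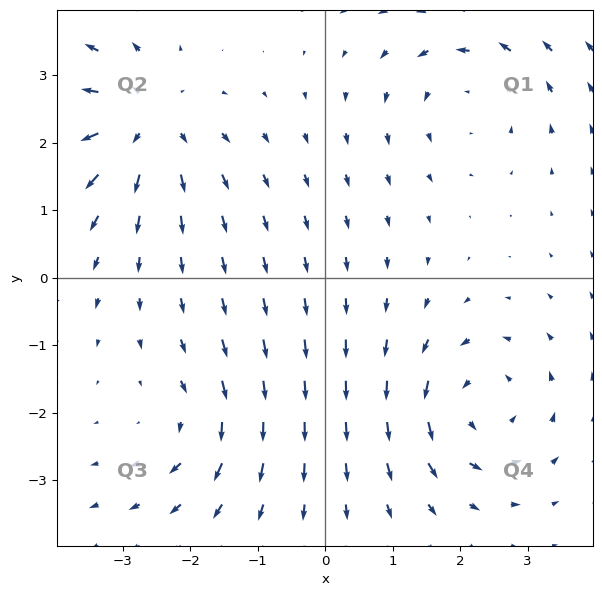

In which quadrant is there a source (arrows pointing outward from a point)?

Q2

The source sits at approximately (-2.7, 2.3), which lies in quadrant Q2. The divergence there is about +5, positive as expected for a source.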